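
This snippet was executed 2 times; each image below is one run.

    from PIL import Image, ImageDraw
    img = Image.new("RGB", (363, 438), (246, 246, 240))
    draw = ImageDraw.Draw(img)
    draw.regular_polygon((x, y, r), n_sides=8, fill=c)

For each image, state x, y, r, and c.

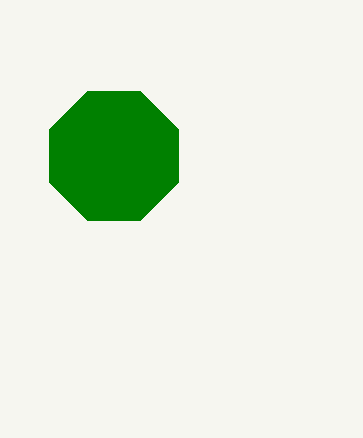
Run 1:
x = 114, y = 156, r = 70, c = 'green'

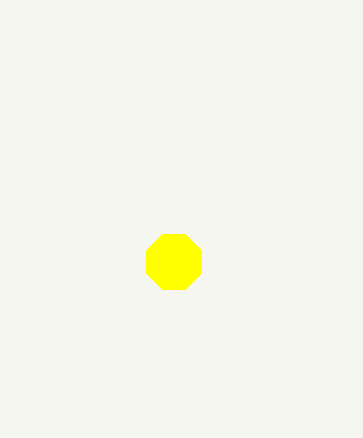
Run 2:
x = 174, y = 262, r = 30, c = 'yellow'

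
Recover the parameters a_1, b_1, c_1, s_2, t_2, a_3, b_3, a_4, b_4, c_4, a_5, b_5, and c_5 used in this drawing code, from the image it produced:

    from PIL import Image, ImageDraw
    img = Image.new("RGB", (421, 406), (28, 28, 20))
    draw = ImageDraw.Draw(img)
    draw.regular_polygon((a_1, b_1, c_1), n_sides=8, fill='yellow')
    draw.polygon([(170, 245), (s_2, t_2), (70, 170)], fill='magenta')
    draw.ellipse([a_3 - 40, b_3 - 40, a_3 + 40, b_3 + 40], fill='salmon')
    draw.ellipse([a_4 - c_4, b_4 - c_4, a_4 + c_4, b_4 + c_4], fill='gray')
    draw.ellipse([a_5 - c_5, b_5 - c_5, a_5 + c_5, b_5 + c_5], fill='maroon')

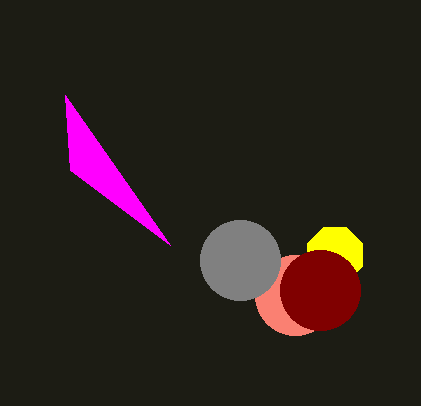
a_1 = 335, b_1 = 255, c_1 = 30, s_2 = 65, t_2 = 95, a_3 = 295, b_3 = 295, a_4 = 240, b_4 = 260, c_4 = 40, a_5 = 320, b_5 = 290, c_5 = 40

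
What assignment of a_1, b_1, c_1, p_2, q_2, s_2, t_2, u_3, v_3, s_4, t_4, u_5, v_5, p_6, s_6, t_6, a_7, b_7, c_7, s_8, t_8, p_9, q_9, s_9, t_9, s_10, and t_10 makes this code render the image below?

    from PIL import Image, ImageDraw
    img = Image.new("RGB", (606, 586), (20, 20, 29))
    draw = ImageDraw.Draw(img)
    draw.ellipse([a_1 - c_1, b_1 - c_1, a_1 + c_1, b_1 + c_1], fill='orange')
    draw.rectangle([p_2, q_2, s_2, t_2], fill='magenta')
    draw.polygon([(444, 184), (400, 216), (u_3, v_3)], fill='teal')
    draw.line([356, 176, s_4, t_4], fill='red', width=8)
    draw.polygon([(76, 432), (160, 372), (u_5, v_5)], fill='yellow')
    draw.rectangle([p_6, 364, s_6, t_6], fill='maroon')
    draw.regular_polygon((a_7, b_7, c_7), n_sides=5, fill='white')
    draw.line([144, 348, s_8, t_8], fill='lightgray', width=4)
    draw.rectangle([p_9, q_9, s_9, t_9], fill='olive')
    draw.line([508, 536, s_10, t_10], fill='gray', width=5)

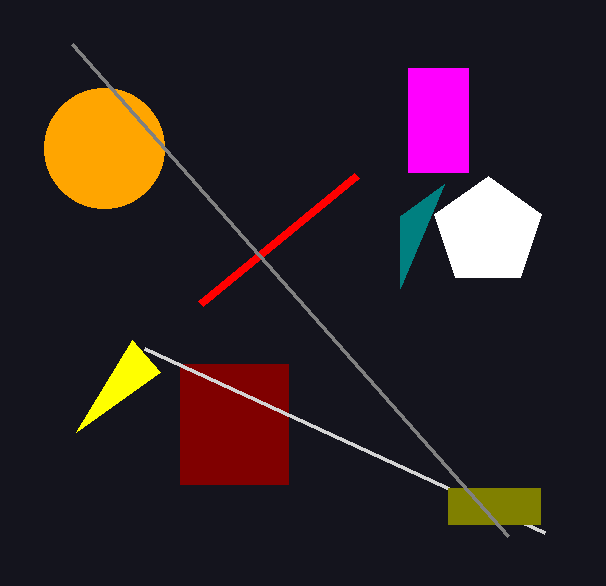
a_1 = 104
b_1 = 148
c_1 = 60
p_2 = 408
q_2 = 68
s_2 = 468
t_2 = 172
u_3 = 400
v_3 = 288
s_4 = 200
t_4 = 304
u_5 = 132
v_5 = 340
p_6 = 180
s_6 = 288
t_6 = 484
a_7 = 488
b_7 = 232
c_7 = 56
s_8 = 544
t_8 = 532
p_9 = 448
q_9 = 488
s_9 = 540
t_9 = 524
s_10 = 72
t_10 = 44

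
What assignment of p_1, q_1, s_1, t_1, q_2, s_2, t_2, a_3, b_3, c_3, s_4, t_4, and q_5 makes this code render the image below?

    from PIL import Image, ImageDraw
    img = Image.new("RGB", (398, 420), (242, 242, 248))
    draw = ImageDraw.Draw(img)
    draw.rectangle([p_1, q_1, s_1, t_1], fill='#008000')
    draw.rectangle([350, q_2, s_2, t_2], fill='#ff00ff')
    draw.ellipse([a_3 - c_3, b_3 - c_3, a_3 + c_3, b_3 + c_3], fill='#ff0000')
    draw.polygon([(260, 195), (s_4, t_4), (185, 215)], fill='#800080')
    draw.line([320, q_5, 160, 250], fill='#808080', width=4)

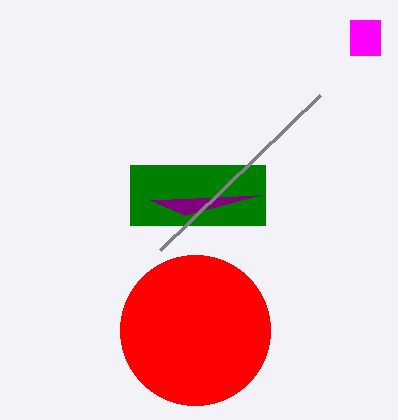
p_1 = 130; q_1 = 165; s_1 = 265; t_1 = 225; q_2 = 20; s_2 = 380; t_2 = 55; a_3 = 195; b_3 = 330; c_3 = 75; s_4 = 150; t_4 = 200; q_5 = 95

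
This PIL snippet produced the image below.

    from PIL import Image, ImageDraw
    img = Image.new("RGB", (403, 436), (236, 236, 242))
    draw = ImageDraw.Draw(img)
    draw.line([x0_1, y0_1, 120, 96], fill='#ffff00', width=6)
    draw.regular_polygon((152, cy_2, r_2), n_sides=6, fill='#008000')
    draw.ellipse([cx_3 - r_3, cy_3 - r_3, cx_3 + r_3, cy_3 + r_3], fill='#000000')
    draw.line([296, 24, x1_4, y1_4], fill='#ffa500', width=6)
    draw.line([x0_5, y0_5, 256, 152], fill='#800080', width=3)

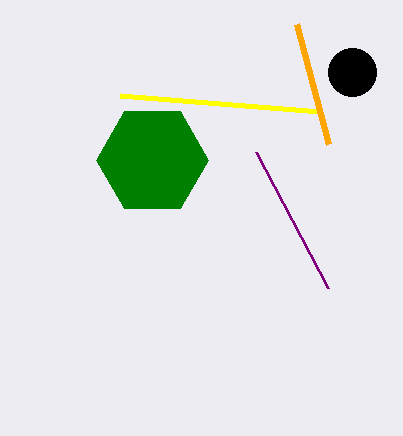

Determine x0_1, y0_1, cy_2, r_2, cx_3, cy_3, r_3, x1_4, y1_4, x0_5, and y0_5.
x0_1 = 320
y0_1 = 112
cy_2 = 160
r_2 = 56
cx_3 = 352
cy_3 = 72
r_3 = 24
x1_4 = 328
y1_4 = 144
x0_5 = 328
y0_5 = 288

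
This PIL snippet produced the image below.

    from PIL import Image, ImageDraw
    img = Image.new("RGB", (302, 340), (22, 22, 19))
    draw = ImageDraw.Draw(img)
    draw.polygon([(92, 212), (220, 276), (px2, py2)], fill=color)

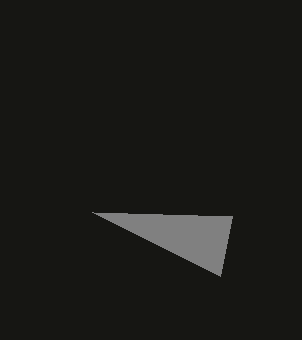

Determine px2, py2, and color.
px2 = 232; py2 = 216; color = 'gray'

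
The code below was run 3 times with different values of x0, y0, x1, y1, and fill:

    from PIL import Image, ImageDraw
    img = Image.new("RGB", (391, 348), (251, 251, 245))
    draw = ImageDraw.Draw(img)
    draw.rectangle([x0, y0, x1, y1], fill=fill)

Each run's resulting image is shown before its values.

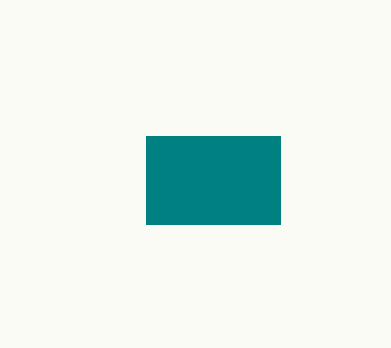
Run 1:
x0 = 146, y0 = 136, x1 = 280, y1 = 224, fill = 'teal'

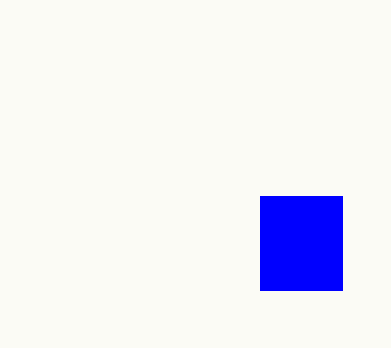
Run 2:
x0 = 260; y0 = 196; x1 = 342; y1 = 290; fill = 'blue'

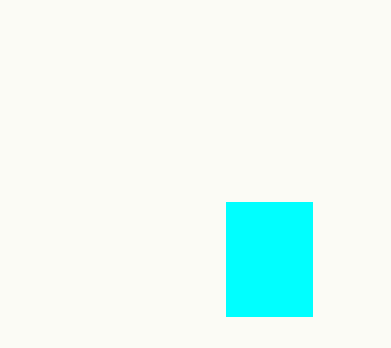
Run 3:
x0 = 226; y0 = 202; x1 = 312; y1 = 316; fill = 'cyan'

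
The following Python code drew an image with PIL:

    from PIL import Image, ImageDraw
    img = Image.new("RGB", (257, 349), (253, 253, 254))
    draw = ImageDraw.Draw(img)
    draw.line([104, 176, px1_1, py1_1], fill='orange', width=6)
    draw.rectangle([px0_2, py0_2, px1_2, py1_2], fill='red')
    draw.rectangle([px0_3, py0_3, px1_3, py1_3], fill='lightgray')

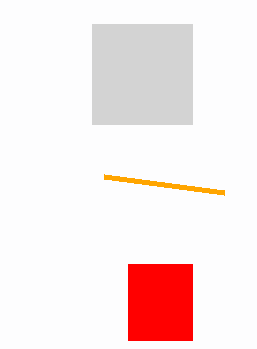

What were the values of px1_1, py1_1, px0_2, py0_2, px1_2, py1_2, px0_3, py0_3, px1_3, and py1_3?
px1_1 = 224, py1_1 = 192, px0_2 = 128, py0_2 = 264, px1_2 = 192, py1_2 = 340, px0_3 = 92, py0_3 = 24, px1_3 = 192, py1_3 = 124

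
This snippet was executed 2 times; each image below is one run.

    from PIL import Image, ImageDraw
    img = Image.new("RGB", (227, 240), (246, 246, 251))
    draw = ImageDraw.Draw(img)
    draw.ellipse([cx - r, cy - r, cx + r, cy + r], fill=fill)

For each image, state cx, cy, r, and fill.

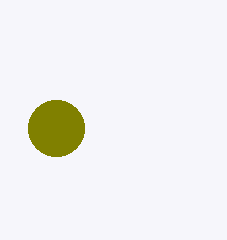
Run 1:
cx = 56; cy = 128; r = 28; fill = 'olive'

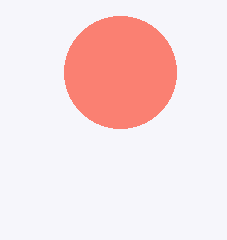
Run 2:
cx = 120
cy = 72
r = 56
fill = 'salmon'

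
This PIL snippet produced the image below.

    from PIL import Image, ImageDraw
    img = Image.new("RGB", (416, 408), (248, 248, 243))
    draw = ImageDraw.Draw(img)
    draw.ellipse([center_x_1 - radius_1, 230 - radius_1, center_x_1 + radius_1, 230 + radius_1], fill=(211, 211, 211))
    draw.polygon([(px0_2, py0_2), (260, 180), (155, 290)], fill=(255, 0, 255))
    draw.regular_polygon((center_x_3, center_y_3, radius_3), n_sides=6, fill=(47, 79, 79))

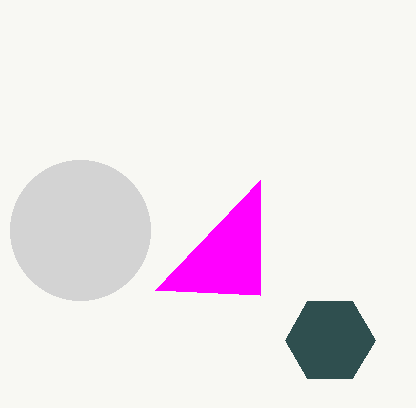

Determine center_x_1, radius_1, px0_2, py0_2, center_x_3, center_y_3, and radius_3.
center_x_1 = 80, radius_1 = 70, px0_2 = 260, py0_2 = 295, center_x_3 = 330, center_y_3 = 340, radius_3 = 45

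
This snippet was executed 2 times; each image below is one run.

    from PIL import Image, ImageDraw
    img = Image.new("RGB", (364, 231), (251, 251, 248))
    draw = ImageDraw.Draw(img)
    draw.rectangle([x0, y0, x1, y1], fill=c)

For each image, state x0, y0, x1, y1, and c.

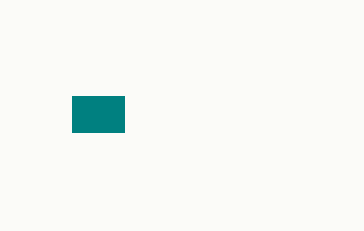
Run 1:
x0 = 72; y0 = 96; x1 = 124; y1 = 132; c = 'teal'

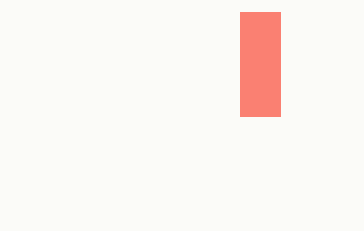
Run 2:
x0 = 240, y0 = 12, x1 = 280, y1 = 116, c = 'salmon'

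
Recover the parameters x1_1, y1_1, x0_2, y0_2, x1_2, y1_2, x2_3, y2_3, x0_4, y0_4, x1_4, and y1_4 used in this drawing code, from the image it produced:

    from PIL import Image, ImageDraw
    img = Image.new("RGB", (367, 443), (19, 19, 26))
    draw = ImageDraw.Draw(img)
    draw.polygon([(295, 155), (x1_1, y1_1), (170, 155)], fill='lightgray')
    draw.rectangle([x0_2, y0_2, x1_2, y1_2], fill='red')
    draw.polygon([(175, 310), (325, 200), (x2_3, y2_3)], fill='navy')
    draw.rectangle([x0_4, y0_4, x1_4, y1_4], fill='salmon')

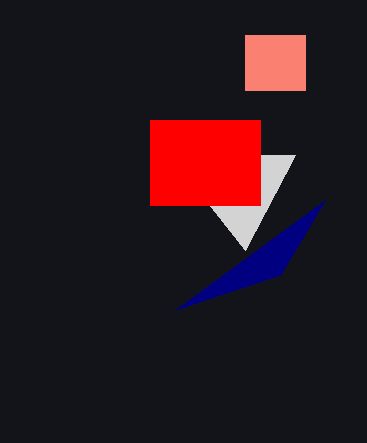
x1_1 = 245; y1_1 = 250; x0_2 = 150; y0_2 = 120; x1_2 = 260; y1_2 = 205; x2_3 = 280; y2_3 = 275; x0_4 = 245; y0_4 = 35; x1_4 = 305; y1_4 = 90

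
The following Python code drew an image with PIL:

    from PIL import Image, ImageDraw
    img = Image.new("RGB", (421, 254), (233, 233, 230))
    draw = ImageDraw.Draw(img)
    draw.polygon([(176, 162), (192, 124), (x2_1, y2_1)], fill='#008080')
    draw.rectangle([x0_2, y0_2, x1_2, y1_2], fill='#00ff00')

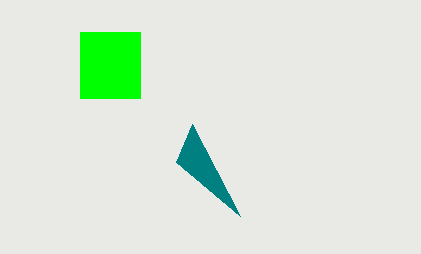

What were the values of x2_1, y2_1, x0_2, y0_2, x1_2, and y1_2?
x2_1 = 240; y2_1 = 216; x0_2 = 80; y0_2 = 32; x1_2 = 140; y1_2 = 98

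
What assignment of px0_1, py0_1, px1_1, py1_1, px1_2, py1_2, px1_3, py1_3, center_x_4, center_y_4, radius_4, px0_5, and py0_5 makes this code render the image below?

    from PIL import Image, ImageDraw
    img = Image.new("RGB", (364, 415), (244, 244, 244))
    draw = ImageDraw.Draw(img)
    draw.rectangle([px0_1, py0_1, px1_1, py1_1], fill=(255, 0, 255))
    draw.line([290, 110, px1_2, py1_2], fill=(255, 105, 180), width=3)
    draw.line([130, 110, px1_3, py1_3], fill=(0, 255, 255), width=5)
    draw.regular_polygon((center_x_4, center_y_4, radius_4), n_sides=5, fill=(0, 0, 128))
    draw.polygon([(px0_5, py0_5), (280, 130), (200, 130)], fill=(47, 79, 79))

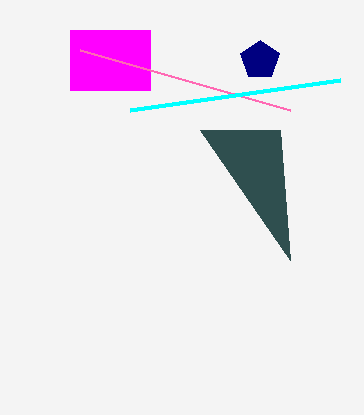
px0_1 = 70, py0_1 = 30, px1_1 = 150, py1_1 = 90, px1_2 = 80, py1_2 = 50, px1_3 = 340, py1_3 = 80, center_x_4 = 260, center_y_4 = 60, radius_4 = 20, px0_5 = 290, py0_5 = 260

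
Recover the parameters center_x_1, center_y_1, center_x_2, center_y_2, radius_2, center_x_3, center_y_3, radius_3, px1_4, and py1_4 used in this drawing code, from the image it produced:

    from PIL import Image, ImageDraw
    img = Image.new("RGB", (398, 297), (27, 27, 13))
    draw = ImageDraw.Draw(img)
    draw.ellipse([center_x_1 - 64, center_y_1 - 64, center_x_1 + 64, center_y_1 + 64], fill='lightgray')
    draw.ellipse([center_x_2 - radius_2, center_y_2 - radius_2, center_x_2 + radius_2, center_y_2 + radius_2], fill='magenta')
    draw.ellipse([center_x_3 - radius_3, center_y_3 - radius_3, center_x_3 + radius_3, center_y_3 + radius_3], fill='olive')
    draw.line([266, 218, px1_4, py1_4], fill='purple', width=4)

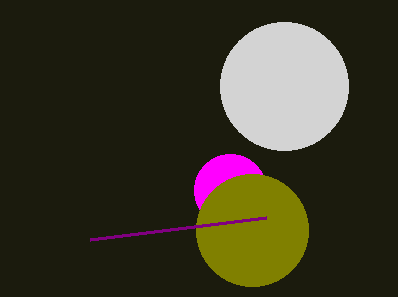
center_x_1 = 284; center_y_1 = 86; center_x_2 = 230; center_y_2 = 190; radius_2 = 36; center_x_3 = 252; center_y_3 = 230; radius_3 = 56; px1_4 = 90; py1_4 = 240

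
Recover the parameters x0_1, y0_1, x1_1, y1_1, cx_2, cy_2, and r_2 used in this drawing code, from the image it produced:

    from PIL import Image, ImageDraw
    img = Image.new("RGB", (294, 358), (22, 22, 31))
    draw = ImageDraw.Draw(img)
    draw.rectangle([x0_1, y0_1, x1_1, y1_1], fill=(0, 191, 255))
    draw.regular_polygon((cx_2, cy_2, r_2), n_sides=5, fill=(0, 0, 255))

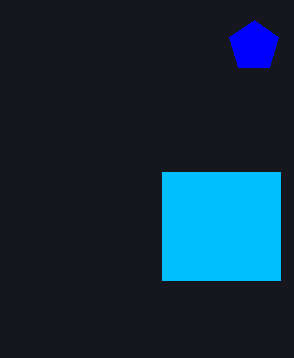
x0_1 = 162, y0_1 = 172, x1_1 = 280, y1_1 = 280, cx_2 = 254, cy_2 = 46, r_2 = 26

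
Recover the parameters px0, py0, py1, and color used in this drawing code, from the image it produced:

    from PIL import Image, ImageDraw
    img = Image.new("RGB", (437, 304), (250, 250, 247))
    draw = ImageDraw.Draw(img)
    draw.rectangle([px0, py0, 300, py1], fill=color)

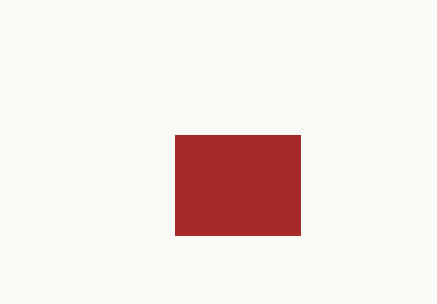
px0 = 175
py0 = 135
py1 = 235
color = 'brown'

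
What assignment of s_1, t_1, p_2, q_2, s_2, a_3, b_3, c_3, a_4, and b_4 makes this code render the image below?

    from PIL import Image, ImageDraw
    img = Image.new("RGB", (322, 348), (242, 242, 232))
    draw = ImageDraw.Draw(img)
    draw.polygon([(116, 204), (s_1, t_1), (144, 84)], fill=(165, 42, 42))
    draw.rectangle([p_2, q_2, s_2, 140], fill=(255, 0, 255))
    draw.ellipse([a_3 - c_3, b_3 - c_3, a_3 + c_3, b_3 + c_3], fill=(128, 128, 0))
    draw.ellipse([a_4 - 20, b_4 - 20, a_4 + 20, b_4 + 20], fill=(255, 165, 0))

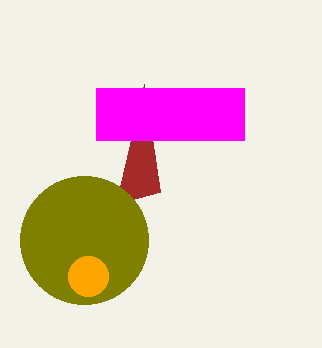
s_1 = 160; t_1 = 192; p_2 = 96; q_2 = 88; s_2 = 244; a_3 = 84; b_3 = 240; c_3 = 64; a_4 = 88; b_4 = 276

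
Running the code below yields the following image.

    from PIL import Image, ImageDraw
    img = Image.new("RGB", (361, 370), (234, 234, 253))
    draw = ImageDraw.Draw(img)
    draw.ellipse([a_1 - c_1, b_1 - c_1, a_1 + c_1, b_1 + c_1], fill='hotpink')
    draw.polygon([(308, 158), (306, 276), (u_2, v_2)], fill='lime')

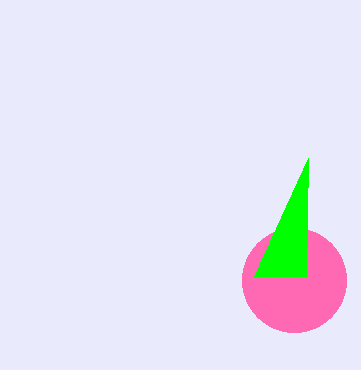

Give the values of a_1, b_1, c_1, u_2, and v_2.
a_1 = 294
b_1 = 280
c_1 = 52
u_2 = 254
v_2 = 276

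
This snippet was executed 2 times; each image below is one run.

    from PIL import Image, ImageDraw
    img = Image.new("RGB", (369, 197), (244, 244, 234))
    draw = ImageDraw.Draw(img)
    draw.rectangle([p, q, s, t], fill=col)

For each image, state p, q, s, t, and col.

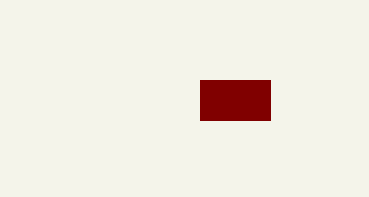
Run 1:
p = 200
q = 80
s = 270
t = 120
col = 'maroon'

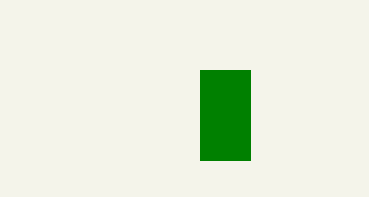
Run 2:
p = 200; q = 70; s = 250; t = 160; col = 'green'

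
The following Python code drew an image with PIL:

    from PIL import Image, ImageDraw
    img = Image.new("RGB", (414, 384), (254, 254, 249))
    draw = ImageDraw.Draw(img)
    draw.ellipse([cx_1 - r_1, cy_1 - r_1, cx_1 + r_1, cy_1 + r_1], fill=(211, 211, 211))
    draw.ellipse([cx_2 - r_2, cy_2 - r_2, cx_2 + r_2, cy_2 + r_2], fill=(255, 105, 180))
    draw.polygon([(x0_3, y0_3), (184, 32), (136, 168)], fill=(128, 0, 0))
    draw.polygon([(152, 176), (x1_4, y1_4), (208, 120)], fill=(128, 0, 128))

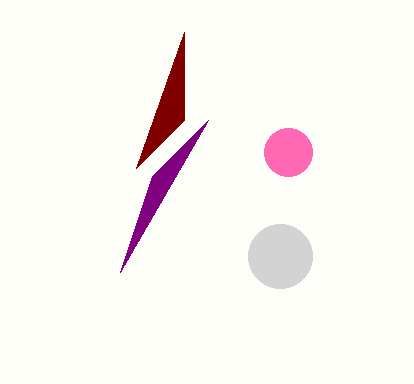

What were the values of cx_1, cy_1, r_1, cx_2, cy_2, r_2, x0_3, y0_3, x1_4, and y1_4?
cx_1 = 280
cy_1 = 256
r_1 = 32
cx_2 = 288
cy_2 = 152
r_2 = 24
x0_3 = 184
y0_3 = 120
x1_4 = 120
y1_4 = 272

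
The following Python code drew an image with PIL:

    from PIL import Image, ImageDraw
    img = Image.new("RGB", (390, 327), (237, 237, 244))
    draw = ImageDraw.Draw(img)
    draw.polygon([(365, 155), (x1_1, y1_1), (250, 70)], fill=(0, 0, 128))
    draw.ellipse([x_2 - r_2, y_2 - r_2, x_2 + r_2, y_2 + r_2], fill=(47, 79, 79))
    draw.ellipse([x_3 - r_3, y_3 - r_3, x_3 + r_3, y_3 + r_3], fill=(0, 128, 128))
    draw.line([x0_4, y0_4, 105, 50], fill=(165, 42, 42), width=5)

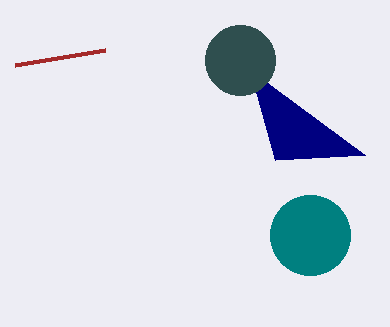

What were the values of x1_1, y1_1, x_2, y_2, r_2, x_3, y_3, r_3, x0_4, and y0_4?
x1_1 = 275
y1_1 = 160
x_2 = 240
y_2 = 60
r_2 = 35
x_3 = 310
y_3 = 235
r_3 = 40
x0_4 = 15
y0_4 = 65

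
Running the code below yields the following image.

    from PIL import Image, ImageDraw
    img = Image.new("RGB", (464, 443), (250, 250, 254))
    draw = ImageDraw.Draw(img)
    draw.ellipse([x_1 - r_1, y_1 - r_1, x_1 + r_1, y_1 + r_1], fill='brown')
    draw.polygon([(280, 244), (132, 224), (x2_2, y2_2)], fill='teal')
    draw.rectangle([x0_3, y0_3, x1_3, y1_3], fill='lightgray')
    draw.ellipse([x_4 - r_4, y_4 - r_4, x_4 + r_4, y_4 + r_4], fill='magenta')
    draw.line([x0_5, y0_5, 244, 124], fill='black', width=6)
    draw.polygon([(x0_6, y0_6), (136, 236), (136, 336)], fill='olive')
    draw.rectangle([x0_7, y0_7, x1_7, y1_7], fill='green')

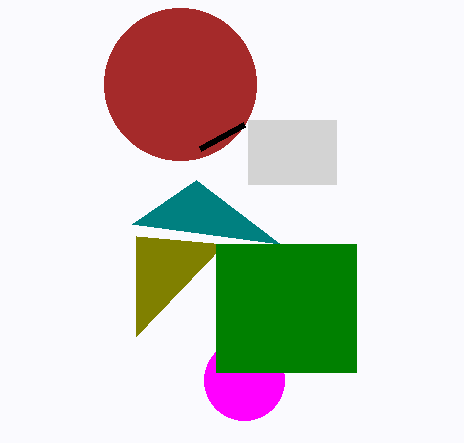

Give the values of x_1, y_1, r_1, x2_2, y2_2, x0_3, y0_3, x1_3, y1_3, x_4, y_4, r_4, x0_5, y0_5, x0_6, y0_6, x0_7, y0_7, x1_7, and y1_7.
x_1 = 180
y_1 = 84
r_1 = 76
x2_2 = 196
y2_2 = 180
x0_3 = 248
y0_3 = 120
x1_3 = 336
y1_3 = 184
x_4 = 244
y_4 = 380
r_4 = 40
x0_5 = 200
y0_5 = 148
x0_6 = 224
y0_6 = 244
x0_7 = 216
y0_7 = 244
x1_7 = 356
y1_7 = 372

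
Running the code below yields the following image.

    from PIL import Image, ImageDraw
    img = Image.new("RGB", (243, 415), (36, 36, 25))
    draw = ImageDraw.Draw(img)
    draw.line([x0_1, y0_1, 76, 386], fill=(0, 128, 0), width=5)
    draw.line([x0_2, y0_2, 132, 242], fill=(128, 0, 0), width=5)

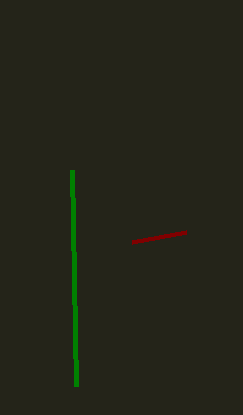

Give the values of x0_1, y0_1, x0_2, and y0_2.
x0_1 = 72, y0_1 = 170, x0_2 = 186, y0_2 = 232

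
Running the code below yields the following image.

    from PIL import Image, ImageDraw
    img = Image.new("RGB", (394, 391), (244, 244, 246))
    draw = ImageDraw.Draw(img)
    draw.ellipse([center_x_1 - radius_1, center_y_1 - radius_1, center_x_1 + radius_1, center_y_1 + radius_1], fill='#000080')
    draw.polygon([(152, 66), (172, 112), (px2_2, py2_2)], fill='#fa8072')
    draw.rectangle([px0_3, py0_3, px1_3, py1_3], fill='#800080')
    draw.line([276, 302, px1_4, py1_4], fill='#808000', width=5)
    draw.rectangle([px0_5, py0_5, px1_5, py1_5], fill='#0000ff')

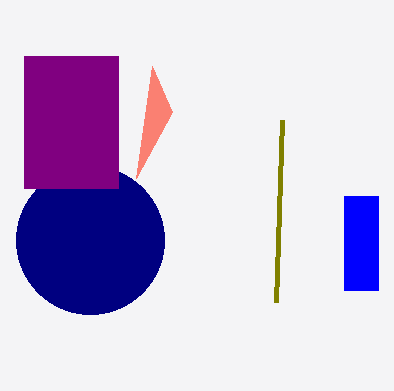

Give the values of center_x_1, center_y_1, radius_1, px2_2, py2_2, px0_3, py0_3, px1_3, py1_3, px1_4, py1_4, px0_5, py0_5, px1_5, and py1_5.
center_x_1 = 90
center_y_1 = 240
radius_1 = 74
px2_2 = 136
py2_2 = 178
px0_3 = 24
py0_3 = 56
px1_3 = 118
py1_3 = 188
px1_4 = 282
py1_4 = 120
px0_5 = 344
py0_5 = 196
px1_5 = 378
py1_5 = 290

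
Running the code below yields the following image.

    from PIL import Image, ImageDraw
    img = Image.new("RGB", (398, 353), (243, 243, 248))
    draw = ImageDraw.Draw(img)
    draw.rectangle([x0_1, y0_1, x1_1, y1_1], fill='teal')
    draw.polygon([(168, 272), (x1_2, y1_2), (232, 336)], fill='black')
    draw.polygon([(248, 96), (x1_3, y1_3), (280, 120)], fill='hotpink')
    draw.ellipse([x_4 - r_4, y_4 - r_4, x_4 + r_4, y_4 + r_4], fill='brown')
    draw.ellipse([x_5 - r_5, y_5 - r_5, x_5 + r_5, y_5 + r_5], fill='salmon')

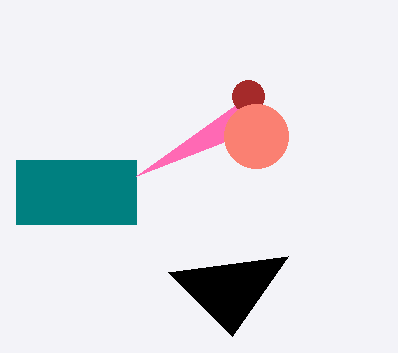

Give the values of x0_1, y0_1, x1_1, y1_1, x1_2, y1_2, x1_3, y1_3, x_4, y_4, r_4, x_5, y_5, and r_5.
x0_1 = 16, y0_1 = 160, x1_1 = 136, y1_1 = 224, x1_2 = 288, y1_2 = 256, x1_3 = 136, y1_3 = 176, x_4 = 248, y_4 = 96, r_4 = 16, x_5 = 256, y_5 = 136, r_5 = 32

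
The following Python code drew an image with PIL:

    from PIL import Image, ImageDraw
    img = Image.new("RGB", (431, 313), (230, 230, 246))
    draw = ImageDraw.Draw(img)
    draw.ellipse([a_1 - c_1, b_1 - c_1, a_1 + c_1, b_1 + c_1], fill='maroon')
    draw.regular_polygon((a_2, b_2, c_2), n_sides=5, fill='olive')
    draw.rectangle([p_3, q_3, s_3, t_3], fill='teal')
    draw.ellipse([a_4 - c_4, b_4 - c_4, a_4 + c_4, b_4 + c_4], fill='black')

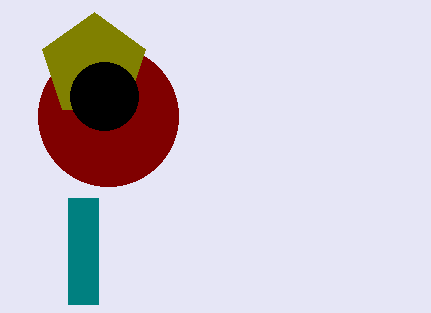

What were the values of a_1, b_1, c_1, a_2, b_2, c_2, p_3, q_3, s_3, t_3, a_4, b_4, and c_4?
a_1 = 108, b_1 = 116, c_1 = 70, a_2 = 94, b_2 = 66, c_2 = 54, p_3 = 68, q_3 = 198, s_3 = 98, t_3 = 304, a_4 = 104, b_4 = 96, c_4 = 34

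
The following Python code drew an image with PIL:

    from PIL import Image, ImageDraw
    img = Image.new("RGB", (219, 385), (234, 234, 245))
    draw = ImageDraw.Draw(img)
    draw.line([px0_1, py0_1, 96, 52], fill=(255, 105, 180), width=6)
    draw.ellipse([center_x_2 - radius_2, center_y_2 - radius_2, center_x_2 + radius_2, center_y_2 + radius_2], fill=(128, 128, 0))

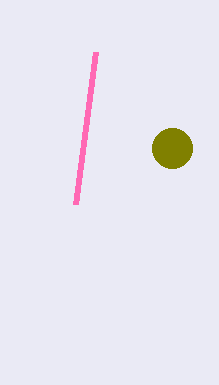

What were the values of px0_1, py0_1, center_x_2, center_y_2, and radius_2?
px0_1 = 76
py0_1 = 204
center_x_2 = 172
center_y_2 = 148
radius_2 = 20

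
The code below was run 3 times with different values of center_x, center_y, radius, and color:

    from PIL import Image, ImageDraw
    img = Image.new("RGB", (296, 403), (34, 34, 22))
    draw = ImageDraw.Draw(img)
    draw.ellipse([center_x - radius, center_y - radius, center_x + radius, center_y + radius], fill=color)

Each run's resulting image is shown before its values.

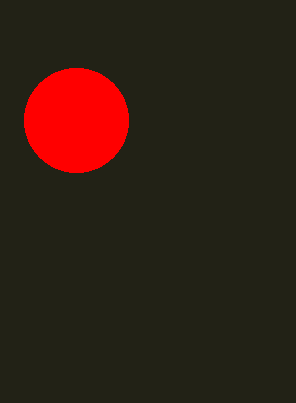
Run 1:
center_x = 76, center_y = 120, radius = 52, color = 'red'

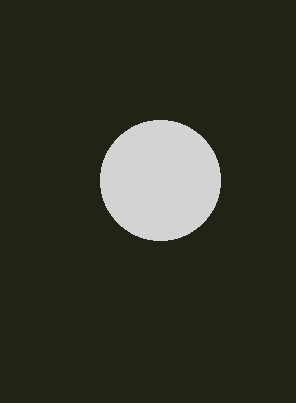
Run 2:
center_x = 160; center_y = 180; radius = 60; color = 'lightgray'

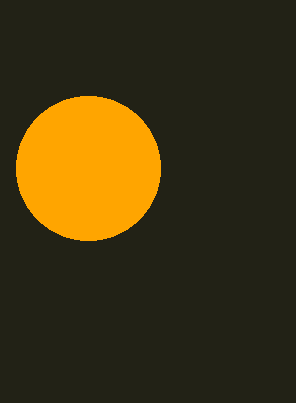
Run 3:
center_x = 88; center_y = 168; radius = 72; color = 'orange'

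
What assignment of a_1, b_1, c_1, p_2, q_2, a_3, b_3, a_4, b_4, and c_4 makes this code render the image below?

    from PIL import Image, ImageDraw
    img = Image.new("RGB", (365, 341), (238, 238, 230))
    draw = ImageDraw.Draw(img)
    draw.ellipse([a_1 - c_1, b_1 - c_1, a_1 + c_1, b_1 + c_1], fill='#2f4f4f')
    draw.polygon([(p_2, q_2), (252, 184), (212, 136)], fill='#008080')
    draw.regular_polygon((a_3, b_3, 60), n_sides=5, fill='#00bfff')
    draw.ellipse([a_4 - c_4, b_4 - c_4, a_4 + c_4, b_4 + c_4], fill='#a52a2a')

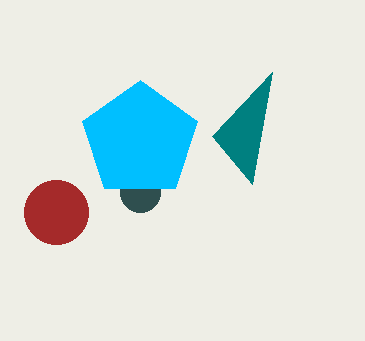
a_1 = 140
b_1 = 192
c_1 = 20
p_2 = 272
q_2 = 72
a_3 = 140
b_3 = 140
a_4 = 56
b_4 = 212
c_4 = 32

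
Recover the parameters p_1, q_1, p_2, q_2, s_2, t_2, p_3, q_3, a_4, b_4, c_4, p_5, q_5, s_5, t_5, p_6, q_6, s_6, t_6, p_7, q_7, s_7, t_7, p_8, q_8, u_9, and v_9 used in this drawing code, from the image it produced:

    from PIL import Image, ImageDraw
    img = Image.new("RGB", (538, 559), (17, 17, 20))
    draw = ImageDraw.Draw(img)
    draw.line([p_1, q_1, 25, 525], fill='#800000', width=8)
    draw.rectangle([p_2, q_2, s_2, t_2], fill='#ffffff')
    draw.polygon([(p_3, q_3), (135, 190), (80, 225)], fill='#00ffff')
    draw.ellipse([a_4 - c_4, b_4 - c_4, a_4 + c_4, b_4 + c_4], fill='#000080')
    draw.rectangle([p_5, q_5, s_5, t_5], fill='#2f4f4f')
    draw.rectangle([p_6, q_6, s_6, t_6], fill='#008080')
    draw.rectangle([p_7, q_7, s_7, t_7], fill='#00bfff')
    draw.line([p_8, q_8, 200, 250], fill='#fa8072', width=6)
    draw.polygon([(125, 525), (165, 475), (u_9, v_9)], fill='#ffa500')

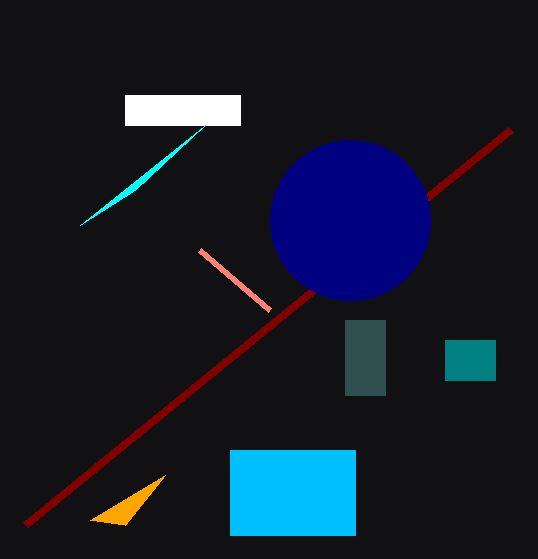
p_1 = 510, q_1 = 130, p_2 = 125, q_2 = 95, s_2 = 240, t_2 = 125, p_3 = 205, q_3 = 125, a_4 = 350, b_4 = 220, c_4 = 80, p_5 = 345, q_5 = 320, s_5 = 385, t_5 = 395, p_6 = 445, q_6 = 340, s_6 = 495, t_6 = 380, p_7 = 230, q_7 = 450, s_7 = 355, t_7 = 535, p_8 = 270, q_8 = 310, u_9 = 90, v_9 = 520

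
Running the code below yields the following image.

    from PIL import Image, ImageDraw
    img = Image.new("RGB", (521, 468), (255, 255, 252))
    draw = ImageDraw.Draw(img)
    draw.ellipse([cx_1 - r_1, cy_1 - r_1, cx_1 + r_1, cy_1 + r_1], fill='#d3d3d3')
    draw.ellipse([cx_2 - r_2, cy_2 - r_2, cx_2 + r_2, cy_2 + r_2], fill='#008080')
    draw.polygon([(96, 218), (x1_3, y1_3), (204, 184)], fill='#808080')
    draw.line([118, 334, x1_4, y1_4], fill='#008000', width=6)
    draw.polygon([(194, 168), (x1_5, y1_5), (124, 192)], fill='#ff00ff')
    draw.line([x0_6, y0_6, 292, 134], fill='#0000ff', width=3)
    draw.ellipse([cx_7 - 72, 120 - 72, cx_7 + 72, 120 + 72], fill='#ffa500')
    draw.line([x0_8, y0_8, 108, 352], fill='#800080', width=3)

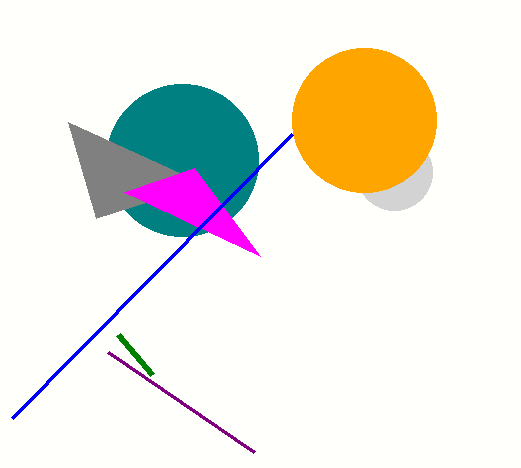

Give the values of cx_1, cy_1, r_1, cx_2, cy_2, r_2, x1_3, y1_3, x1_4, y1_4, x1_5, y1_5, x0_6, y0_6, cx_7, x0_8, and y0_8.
cx_1 = 394; cy_1 = 172; r_1 = 38; cx_2 = 182; cy_2 = 160; r_2 = 76; x1_3 = 68; y1_3 = 122; x1_4 = 152; y1_4 = 374; x1_5 = 260; y1_5 = 256; x0_6 = 12; y0_6 = 418; cx_7 = 364; x0_8 = 254; y0_8 = 452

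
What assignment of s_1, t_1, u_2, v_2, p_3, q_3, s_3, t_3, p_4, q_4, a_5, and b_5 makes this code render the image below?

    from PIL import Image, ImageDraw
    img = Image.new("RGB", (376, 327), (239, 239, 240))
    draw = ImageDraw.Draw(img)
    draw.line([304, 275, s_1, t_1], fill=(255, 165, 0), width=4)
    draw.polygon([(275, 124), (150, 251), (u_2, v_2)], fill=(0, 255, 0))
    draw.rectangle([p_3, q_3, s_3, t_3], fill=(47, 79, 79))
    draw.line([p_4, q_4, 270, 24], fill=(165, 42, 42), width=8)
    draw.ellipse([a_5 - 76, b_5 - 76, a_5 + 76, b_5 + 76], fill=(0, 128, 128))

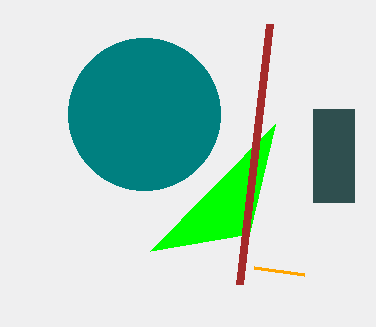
s_1 = 254
t_1 = 268
u_2 = 249
v_2 = 234
p_3 = 313
q_3 = 109
s_3 = 354
t_3 = 202
p_4 = 240
q_4 = 284
a_5 = 144
b_5 = 114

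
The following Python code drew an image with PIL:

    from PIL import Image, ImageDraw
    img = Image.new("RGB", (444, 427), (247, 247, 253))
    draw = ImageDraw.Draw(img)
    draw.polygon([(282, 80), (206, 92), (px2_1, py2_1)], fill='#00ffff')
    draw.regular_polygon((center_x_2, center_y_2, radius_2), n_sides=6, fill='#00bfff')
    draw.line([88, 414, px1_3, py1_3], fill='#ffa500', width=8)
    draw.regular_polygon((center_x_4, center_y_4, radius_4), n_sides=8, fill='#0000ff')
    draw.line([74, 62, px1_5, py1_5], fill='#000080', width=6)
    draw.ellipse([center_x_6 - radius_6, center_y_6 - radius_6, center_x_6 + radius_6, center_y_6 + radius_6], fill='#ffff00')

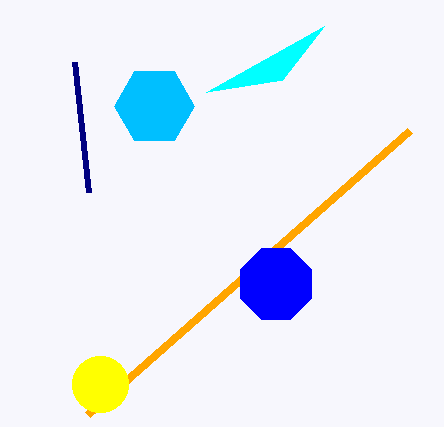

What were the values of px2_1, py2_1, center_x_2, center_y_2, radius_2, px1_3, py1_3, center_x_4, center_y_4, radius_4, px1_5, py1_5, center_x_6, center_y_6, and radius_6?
px2_1 = 324; py2_1 = 26; center_x_2 = 154; center_y_2 = 106; radius_2 = 40; px1_3 = 410; py1_3 = 130; center_x_4 = 276; center_y_4 = 284; radius_4 = 38; px1_5 = 88; py1_5 = 192; center_x_6 = 100; center_y_6 = 384; radius_6 = 28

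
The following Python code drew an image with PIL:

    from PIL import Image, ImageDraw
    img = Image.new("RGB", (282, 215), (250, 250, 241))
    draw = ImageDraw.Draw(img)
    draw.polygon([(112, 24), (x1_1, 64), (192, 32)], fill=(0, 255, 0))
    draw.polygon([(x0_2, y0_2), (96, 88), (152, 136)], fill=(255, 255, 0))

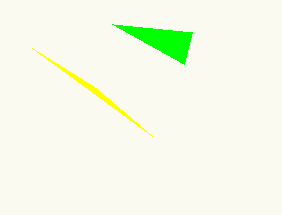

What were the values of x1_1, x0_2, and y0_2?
x1_1 = 184; x0_2 = 32; y0_2 = 48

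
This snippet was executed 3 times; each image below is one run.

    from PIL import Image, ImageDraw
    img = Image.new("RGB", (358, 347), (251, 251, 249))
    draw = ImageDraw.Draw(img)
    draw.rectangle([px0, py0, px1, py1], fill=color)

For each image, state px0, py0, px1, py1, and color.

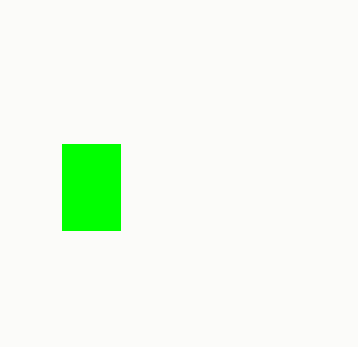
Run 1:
px0 = 62
py0 = 144
px1 = 120
py1 = 230
color = 'lime'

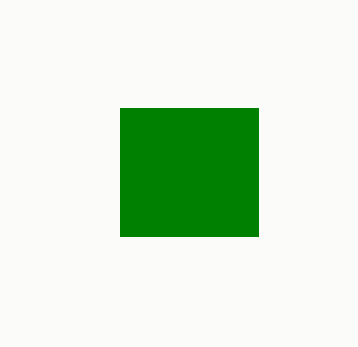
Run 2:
px0 = 120
py0 = 108
px1 = 258
py1 = 236
color = 'green'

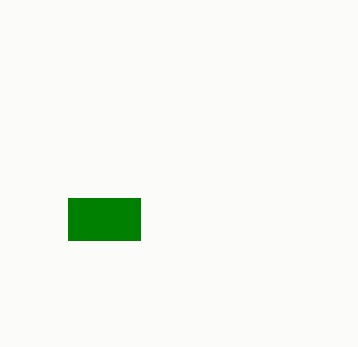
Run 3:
px0 = 68; py0 = 198; px1 = 140; py1 = 240; color = 'green'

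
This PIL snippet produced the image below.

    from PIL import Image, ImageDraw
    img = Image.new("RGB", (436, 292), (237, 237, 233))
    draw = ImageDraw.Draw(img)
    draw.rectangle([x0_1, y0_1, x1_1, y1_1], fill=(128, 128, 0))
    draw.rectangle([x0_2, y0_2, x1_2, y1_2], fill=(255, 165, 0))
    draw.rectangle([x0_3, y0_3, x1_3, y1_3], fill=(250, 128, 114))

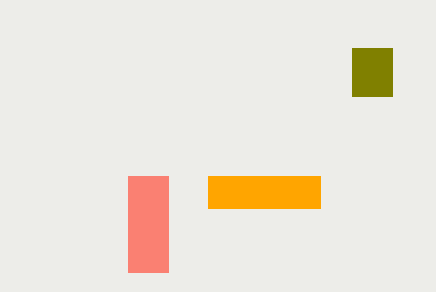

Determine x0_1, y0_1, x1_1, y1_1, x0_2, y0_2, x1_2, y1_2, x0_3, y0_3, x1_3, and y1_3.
x0_1 = 352, y0_1 = 48, x1_1 = 392, y1_1 = 96, x0_2 = 208, y0_2 = 176, x1_2 = 320, y1_2 = 208, x0_3 = 128, y0_3 = 176, x1_3 = 168, y1_3 = 272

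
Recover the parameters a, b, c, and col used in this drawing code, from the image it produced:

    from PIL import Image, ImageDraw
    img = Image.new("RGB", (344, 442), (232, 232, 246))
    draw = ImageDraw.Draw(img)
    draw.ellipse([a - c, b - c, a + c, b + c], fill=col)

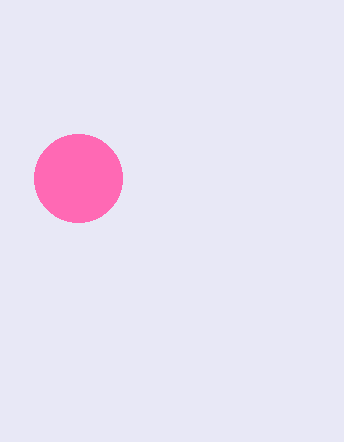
a = 78; b = 178; c = 44; col = 'hotpink'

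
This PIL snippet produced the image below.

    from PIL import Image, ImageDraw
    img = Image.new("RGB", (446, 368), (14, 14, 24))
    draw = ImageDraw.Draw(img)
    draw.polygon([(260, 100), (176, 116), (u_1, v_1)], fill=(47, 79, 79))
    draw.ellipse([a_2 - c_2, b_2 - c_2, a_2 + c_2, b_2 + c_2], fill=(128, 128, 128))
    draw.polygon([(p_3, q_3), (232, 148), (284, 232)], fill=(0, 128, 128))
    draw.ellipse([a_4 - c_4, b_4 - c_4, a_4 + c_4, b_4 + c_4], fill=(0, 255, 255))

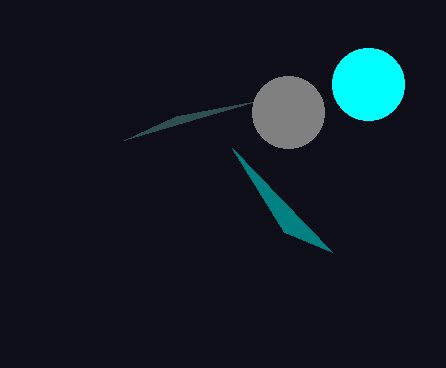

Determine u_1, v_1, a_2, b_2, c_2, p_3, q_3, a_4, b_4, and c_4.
u_1 = 124
v_1 = 140
a_2 = 288
b_2 = 112
c_2 = 36
p_3 = 332
q_3 = 252
a_4 = 368
b_4 = 84
c_4 = 36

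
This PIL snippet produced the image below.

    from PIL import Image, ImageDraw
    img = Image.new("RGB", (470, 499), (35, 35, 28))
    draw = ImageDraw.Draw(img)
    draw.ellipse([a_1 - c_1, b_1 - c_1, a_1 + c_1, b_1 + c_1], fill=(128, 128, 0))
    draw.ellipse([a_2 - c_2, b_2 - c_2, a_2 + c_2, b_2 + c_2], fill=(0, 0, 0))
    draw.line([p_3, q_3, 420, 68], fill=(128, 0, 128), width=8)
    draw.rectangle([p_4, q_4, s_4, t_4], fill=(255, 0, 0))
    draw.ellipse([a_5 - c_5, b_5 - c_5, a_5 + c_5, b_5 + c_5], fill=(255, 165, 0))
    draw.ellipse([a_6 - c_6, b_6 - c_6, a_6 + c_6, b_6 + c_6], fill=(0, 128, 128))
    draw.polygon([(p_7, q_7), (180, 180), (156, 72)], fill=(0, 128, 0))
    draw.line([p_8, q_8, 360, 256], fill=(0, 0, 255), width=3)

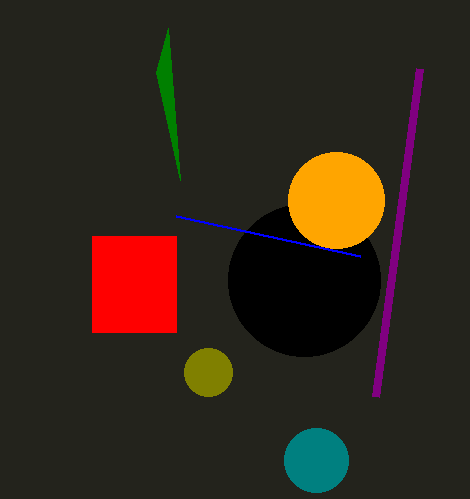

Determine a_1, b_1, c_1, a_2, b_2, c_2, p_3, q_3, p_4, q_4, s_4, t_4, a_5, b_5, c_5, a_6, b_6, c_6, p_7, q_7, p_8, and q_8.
a_1 = 208, b_1 = 372, c_1 = 24, a_2 = 304, b_2 = 280, c_2 = 76, p_3 = 376, q_3 = 396, p_4 = 92, q_4 = 236, s_4 = 176, t_4 = 332, a_5 = 336, b_5 = 200, c_5 = 48, a_6 = 316, b_6 = 460, c_6 = 32, p_7 = 168, q_7 = 28, p_8 = 176, q_8 = 216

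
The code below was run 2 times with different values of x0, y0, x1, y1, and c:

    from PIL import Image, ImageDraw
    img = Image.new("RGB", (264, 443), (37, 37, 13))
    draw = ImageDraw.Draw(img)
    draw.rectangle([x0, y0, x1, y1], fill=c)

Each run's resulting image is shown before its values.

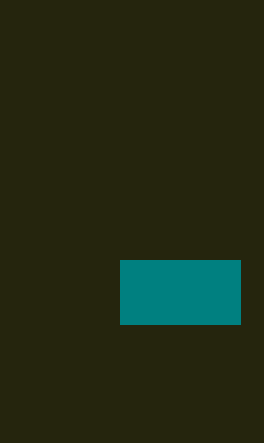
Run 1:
x0 = 120, y0 = 260, x1 = 240, y1 = 324, c = 'teal'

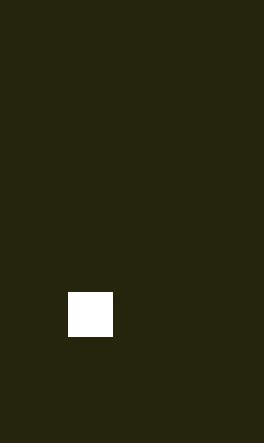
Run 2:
x0 = 68
y0 = 292
x1 = 112
y1 = 336
c = 'white'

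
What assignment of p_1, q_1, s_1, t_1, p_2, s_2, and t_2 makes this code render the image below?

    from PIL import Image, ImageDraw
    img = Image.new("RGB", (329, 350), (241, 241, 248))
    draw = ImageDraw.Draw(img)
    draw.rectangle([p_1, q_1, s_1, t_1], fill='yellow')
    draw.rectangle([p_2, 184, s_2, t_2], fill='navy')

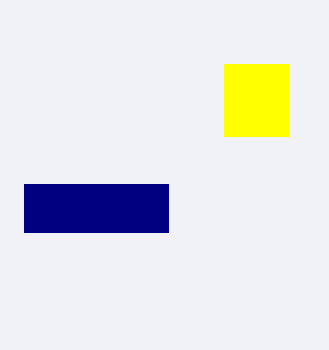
p_1 = 224, q_1 = 64, s_1 = 288, t_1 = 136, p_2 = 24, s_2 = 168, t_2 = 232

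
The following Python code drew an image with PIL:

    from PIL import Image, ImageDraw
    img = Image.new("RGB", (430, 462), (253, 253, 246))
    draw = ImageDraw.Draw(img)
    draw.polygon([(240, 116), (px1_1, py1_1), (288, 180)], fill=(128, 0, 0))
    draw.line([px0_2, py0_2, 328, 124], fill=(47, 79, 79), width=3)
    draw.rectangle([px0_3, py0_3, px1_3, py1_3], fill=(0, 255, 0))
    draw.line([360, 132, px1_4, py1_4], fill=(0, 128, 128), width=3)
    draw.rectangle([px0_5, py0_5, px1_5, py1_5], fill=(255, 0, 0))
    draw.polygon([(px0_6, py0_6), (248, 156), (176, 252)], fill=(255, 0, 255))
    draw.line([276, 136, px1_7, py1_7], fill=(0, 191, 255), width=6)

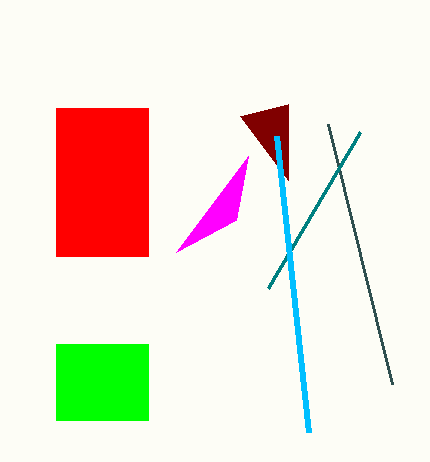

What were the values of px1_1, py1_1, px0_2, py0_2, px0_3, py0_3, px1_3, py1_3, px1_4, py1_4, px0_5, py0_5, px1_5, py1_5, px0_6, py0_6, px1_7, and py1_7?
px1_1 = 288, py1_1 = 104, px0_2 = 392, py0_2 = 384, px0_3 = 56, py0_3 = 344, px1_3 = 148, py1_3 = 420, px1_4 = 268, py1_4 = 288, px0_5 = 56, py0_5 = 108, px1_5 = 148, py1_5 = 256, px0_6 = 236, py0_6 = 220, px1_7 = 308, py1_7 = 432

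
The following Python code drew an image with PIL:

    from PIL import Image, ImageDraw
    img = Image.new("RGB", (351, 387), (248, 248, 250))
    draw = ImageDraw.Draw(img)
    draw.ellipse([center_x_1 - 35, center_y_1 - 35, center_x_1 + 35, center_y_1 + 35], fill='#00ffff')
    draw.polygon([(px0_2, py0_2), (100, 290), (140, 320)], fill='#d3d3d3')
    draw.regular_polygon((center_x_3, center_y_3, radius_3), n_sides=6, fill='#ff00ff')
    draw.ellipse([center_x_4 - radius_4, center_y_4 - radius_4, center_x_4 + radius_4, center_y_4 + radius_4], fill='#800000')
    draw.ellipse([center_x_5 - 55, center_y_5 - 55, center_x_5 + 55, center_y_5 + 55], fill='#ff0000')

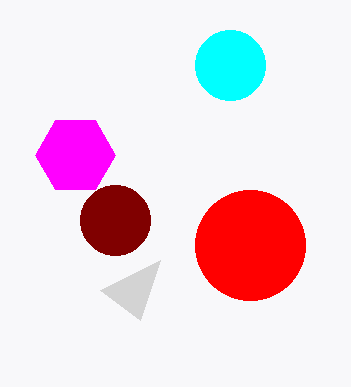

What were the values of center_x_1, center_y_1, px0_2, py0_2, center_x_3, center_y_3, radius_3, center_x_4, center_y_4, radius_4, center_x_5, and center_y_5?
center_x_1 = 230
center_y_1 = 65
px0_2 = 160
py0_2 = 260
center_x_3 = 75
center_y_3 = 155
radius_3 = 40
center_x_4 = 115
center_y_4 = 220
radius_4 = 35
center_x_5 = 250
center_y_5 = 245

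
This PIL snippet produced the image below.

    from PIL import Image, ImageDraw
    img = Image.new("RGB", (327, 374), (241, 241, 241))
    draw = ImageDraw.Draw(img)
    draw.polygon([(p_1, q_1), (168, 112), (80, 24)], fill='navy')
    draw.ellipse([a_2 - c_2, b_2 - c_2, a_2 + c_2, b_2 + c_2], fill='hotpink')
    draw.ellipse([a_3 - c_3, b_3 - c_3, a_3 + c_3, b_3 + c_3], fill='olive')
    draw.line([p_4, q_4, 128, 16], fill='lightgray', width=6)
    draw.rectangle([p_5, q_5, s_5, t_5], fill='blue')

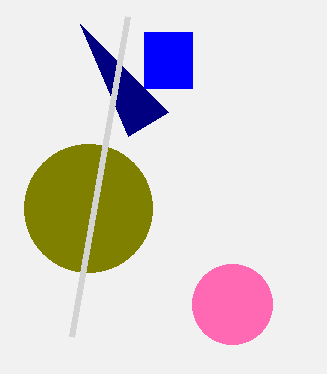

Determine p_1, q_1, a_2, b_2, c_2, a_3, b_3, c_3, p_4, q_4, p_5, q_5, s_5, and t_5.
p_1 = 128, q_1 = 136, a_2 = 232, b_2 = 304, c_2 = 40, a_3 = 88, b_3 = 208, c_3 = 64, p_4 = 72, q_4 = 336, p_5 = 144, q_5 = 32, s_5 = 192, t_5 = 88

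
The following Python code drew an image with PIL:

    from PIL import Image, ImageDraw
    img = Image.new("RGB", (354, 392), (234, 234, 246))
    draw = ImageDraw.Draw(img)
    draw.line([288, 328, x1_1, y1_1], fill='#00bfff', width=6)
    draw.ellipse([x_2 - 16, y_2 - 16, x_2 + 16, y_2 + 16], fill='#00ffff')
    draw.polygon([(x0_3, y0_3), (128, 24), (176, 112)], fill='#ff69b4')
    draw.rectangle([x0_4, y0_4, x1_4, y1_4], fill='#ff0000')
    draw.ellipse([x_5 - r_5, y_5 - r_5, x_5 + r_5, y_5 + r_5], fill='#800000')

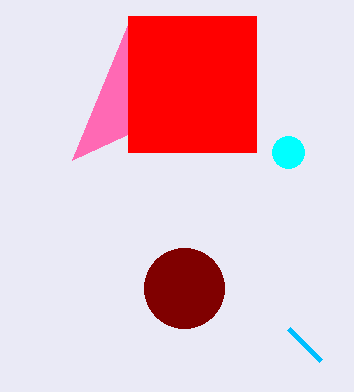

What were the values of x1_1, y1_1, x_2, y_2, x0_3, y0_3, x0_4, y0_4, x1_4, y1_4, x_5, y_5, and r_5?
x1_1 = 320, y1_1 = 360, x_2 = 288, y_2 = 152, x0_3 = 72, y0_3 = 160, x0_4 = 128, y0_4 = 16, x1_4 = 256, y1_4 = 152, x_5 = 184, y_5 = 288, r_5 = 40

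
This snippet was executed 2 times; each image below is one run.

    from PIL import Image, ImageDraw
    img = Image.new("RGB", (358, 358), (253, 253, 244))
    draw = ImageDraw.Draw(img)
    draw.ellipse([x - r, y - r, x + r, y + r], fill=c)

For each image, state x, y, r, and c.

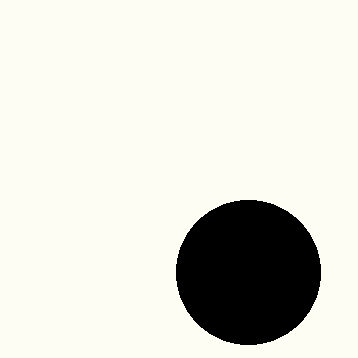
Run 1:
x = 248
y = 272
r = 72
c = 'black'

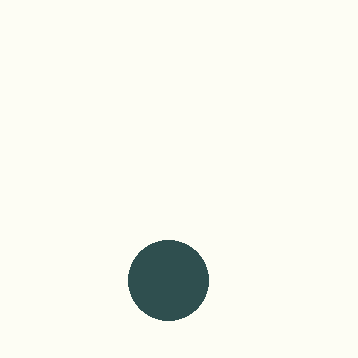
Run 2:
x = 168; y = 280; r = 40; c = 'darkslategray'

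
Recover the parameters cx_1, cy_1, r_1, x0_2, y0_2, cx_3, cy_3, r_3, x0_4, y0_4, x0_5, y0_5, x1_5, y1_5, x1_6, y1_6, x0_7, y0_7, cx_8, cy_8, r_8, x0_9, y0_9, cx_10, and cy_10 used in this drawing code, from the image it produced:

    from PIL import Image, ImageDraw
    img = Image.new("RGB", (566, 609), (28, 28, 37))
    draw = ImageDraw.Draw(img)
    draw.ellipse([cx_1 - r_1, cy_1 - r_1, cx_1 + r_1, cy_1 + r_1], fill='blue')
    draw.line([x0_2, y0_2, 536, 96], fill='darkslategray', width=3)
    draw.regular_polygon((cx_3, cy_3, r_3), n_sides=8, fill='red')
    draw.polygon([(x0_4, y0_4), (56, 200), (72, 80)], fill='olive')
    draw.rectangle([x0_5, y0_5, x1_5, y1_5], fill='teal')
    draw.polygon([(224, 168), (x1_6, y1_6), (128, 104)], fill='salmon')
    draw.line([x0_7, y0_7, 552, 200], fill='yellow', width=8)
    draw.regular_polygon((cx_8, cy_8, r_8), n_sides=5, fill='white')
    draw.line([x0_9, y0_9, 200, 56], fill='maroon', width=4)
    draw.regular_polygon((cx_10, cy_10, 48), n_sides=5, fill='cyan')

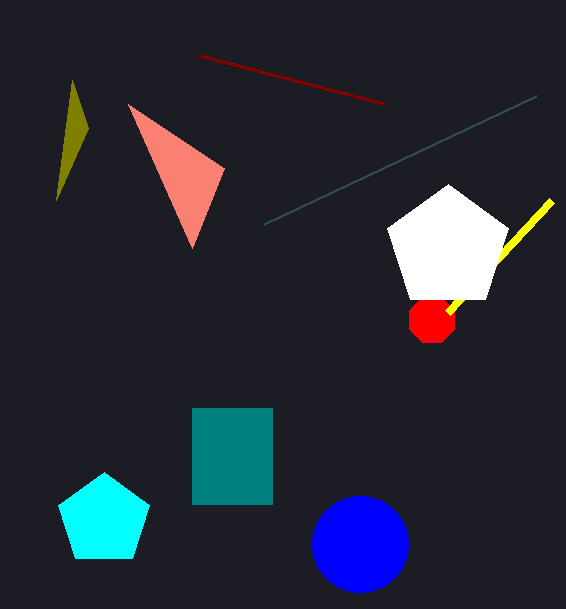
cx_1 = 360; cy_1 = 544; r_1 = 48; x0_2 = 264; y0_2 = 224; cx_3 = 432; cy_3 = 320; r_3 = 24; x0_4 = 88; y0_4 = 128; x0_5 = 192; y0_5 = 408; x1_5 = 272; y1_5 = 504; x1_6 = 192; y1_6 = 248; x0_7 = 448; y0_7 = 312; cx_8 = 448; cy_8 = 248; r_8 = 64; x0_9 = 384; y0_9 = 104; cx_10 = 104; cy_10 = 520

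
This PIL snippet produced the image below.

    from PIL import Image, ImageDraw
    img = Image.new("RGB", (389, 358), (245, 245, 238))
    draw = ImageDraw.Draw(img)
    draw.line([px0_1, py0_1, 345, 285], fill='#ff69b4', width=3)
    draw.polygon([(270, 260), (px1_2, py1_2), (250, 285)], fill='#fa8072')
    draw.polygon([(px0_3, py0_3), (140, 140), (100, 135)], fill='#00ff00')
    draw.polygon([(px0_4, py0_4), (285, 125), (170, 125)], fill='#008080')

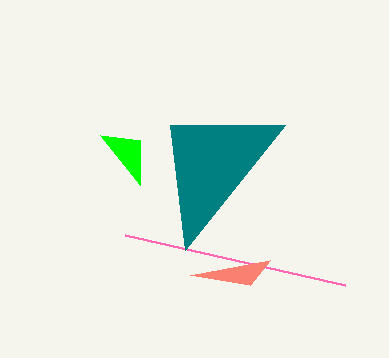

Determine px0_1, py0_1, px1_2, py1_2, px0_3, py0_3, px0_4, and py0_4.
px0_1 = 125; py0_1 = 235; px1_2 = 190; py1_2 = 275; px0_3 = 140; py0_3 = 185; px0_4 = 185; py0_4 = 250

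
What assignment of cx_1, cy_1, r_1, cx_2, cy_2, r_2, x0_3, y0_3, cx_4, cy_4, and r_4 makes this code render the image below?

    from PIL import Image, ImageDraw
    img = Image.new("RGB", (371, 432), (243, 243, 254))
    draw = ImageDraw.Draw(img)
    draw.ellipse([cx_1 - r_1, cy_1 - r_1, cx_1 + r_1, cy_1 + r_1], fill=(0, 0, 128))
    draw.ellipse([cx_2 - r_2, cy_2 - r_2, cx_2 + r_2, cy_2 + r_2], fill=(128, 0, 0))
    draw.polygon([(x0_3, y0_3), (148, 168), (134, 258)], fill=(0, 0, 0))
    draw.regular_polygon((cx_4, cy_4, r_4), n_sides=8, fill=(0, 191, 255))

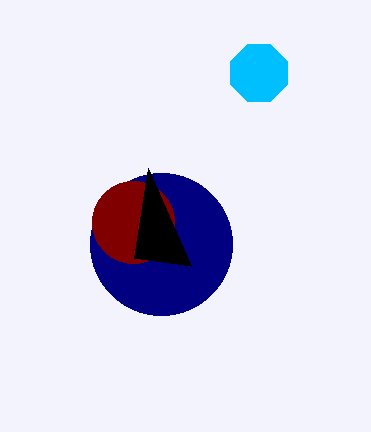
cx_1 = 161; cy_1 = 244; r_1 = 71; cx_2 = 133; cy_2 = 222; r_2 = 41; x0_3 = 191; y0_3 = 266; cx_4 = 259; cy_4 = 73; r_4 = 31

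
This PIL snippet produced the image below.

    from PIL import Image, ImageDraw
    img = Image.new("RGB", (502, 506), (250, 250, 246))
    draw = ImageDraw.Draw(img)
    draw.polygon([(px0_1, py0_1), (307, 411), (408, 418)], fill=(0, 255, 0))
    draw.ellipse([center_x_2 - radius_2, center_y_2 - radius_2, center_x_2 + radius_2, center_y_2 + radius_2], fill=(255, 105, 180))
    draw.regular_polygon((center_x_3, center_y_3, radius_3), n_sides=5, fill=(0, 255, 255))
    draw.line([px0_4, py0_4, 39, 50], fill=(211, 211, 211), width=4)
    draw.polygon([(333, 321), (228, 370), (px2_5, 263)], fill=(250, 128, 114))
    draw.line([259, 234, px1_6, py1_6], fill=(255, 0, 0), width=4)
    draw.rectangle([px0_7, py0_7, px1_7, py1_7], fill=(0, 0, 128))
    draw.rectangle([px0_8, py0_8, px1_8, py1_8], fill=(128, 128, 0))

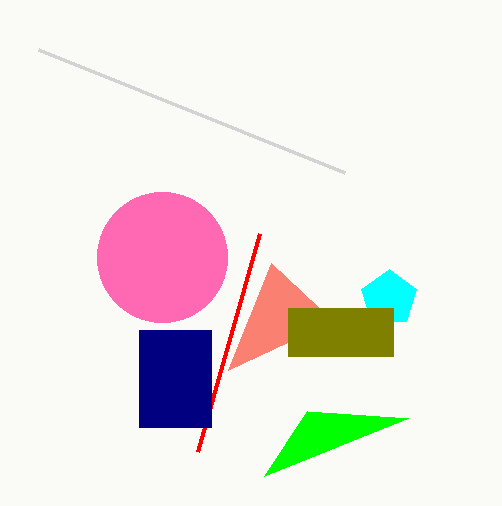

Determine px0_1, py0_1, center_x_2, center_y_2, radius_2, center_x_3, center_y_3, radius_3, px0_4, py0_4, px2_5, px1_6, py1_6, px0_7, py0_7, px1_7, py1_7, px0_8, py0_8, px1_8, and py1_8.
px0_1 = 264, py0_1 = 476, center_x_2 = 162, center_y_2 = 257, radius_2 = 65, center_x_3 = 389, center_y_3 = 298, radius_3 = 29, px0_4 = 345, py0_4 = 173, px2_5 = 271, px1_6 = 197, py1_6 = 452, px0_7 = 139, py0_7 = 330, px1_7 = 211, py1_7 = 427, px0_8 = 288, py0_8 = 308, px1_8 = 393, py1_8 = 356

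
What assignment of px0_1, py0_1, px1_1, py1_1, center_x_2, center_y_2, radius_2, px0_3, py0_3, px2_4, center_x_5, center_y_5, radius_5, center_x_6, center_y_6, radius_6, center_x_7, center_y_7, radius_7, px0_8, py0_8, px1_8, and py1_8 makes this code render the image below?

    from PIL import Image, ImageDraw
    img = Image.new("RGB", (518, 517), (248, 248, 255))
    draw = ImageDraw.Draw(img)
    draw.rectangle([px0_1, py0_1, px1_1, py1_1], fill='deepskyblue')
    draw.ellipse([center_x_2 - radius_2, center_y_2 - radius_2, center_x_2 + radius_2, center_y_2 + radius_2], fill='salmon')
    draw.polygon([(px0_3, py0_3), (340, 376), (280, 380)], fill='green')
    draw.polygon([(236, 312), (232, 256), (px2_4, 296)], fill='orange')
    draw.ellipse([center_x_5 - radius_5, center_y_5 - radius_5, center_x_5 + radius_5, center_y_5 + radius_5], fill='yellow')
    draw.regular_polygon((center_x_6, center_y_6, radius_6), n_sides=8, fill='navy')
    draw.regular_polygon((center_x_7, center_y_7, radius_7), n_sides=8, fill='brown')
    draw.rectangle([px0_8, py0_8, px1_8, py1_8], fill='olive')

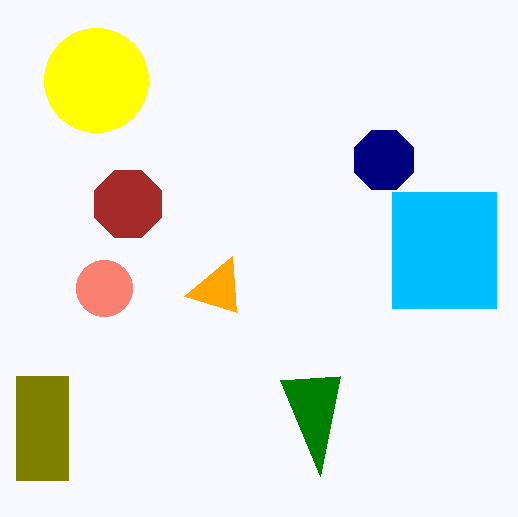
px0_1 = 392, py0_1 = 192, px1_1 = 496, py1_1 = 308, center_x_2 = 104, center_y_2 = 288, radius_2 = 28, px0_3 = 320, py0_3 = 476, px2_4 = 184, center_x_5 = 96, center_y_5 = 80, radius_5 = 52, center_x_6 = 384, center_y_6 = 160, radius_6 = 32, center_x_7 = 128, center_y_7 = 204, radius_7 = 36, px0_8 = 16, py0_8 = 376, px1_8 = 68, py1_8 = 480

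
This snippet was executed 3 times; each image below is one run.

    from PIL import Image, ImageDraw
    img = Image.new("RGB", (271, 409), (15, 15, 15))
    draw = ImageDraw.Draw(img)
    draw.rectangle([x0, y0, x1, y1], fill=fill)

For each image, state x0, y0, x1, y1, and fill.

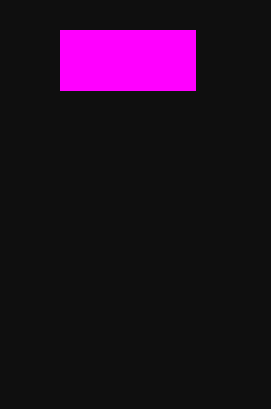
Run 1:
x0 = 60
y0 = 30
x1 = 195
y1 = 90
fill = 'magenta'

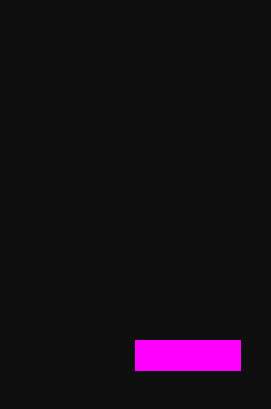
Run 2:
x0 = 135; y0 = 340; x1 = 240; y1 = 370; fill = 'magenta'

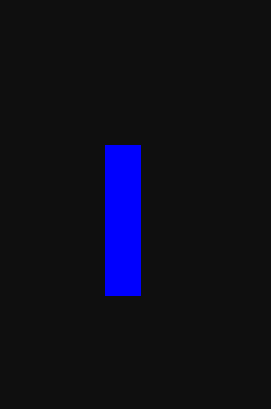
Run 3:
x0 = 105
y0 = 145
x1 = 140
y1 = 295
fill = 'blue'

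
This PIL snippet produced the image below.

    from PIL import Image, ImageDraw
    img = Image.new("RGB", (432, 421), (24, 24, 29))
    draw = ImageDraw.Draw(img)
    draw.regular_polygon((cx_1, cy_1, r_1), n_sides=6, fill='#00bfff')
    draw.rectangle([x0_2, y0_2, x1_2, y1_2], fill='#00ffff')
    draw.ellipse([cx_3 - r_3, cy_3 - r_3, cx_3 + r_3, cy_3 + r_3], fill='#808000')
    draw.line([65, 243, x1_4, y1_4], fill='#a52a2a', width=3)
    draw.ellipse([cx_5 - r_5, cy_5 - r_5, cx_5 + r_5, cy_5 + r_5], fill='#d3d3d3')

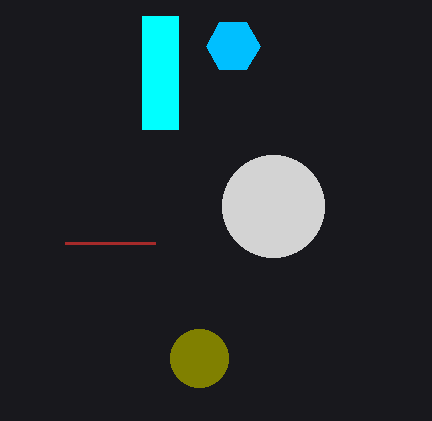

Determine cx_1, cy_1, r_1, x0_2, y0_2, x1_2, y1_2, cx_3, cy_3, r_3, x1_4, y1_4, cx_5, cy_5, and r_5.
cx_1 = 233
cy_1 = 46
r_1 = 27
x0_2 = 142
y0_2 = 16
x1_2 = 178
y1_2 = 129
cx_3 = 199
cy_3 = 358
r_3 = 29
x1_4 = 155
y1_4 = 243
cx_5 = 273
cy_5 = 206
r_5 = 51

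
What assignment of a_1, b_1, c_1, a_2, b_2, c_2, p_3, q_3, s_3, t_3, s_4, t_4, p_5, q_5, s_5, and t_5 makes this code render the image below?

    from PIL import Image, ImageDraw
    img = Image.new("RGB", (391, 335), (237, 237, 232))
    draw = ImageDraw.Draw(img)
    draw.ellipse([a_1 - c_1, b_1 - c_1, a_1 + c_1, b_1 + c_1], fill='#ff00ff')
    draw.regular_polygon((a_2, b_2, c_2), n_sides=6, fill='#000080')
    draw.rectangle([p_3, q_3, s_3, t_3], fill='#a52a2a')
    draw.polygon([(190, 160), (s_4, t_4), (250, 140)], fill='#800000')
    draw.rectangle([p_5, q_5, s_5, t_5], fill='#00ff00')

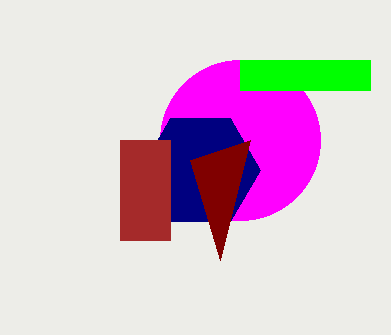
a_1 = 240; b_1 = 140; c_1 = 80; a_2 = 200; b_2 = 170; c_2 = 60; p_3 = 120; q_3 = 140; s_3 = 170; t_3 = 240; s_4 = 220; t_4 = 260; p_5 = 240; q_5 = 60; s_5 = 370; t_5 = 90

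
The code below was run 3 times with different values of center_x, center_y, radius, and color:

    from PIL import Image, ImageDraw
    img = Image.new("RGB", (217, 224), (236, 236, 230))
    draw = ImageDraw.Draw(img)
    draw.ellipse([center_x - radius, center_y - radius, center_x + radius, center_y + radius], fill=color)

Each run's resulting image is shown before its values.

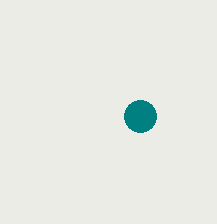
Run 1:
center_x = 140; center_y = 116; radius = 16; color = 'teal'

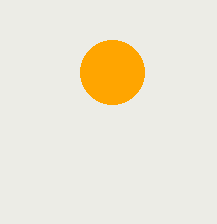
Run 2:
center_x = 112
center_y = 72
radius = 32
color = 'orange'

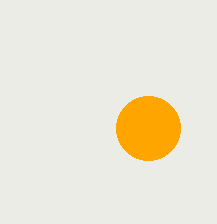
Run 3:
center_x = 148, center_y = 128, radius = 32, color = 'orange'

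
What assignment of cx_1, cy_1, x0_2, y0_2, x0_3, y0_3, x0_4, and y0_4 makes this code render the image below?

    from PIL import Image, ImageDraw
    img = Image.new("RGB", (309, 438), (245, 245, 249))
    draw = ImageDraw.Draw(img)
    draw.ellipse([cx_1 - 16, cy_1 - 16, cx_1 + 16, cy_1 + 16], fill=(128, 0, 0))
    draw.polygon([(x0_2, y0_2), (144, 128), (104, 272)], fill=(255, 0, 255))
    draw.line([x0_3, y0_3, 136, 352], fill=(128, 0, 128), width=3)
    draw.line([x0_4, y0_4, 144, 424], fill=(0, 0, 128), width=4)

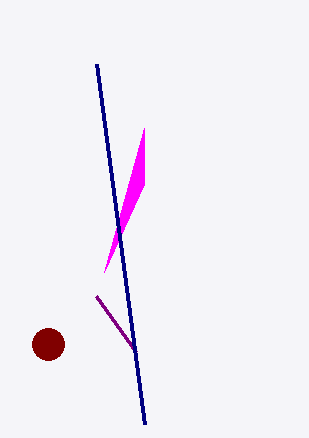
cx_1 = 48
cy_1 = 344
x0_2 = 144
y0_2 = 184
x0_3 = 96
y0_3 = 296
x0_4 = 96
y0_4 = 64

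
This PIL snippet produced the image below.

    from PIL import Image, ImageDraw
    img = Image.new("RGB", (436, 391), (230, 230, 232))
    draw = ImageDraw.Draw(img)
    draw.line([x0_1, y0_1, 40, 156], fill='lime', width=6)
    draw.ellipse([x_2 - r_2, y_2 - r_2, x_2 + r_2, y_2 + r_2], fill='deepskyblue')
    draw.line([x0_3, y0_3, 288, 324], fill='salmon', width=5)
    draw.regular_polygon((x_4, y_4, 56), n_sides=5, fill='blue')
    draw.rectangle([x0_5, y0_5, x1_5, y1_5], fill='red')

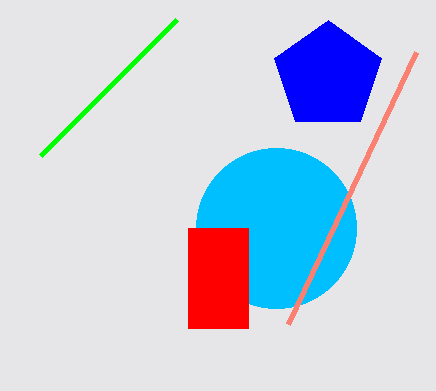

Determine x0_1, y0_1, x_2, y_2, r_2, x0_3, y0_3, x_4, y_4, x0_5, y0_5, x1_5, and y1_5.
x0_1 = 176, y0_1 = 20, x_2 = 276, y_2 = 228, r_2 = 80, x0_3 = 416, y0_3 = 52, x_4 = 328, y_4 = 76, x0_5 = 188, y0_5 = 228, x1_5 = 248, y1_5 = 328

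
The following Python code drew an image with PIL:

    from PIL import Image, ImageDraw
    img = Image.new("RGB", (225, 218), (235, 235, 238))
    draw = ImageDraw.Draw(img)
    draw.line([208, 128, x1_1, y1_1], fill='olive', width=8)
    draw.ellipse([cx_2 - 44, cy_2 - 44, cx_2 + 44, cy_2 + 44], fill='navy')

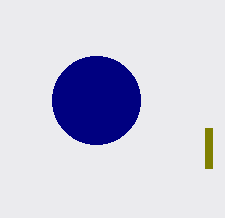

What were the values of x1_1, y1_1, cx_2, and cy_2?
x1_1 = 208, y1_1 = 168, cx_2 = 96, cy_2 = 100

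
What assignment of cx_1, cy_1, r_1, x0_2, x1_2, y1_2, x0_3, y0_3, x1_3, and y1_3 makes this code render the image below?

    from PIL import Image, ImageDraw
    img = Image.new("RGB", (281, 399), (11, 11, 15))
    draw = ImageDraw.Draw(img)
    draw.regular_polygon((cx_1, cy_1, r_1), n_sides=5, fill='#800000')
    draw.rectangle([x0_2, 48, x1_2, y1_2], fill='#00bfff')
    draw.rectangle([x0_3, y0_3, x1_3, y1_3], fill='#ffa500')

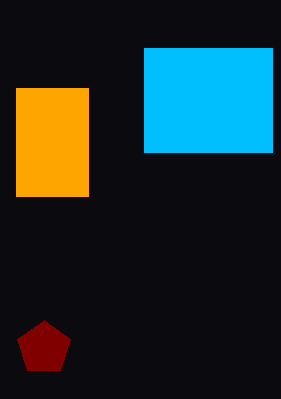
cx_1 = 44
cy_1 = 348
r_1 = 28
x0_2 = 144
x1_2 = 272
y1_2 = 152
x0_3 = 16
y0_3 = 88
x1_3 = 88
y1_3 = 196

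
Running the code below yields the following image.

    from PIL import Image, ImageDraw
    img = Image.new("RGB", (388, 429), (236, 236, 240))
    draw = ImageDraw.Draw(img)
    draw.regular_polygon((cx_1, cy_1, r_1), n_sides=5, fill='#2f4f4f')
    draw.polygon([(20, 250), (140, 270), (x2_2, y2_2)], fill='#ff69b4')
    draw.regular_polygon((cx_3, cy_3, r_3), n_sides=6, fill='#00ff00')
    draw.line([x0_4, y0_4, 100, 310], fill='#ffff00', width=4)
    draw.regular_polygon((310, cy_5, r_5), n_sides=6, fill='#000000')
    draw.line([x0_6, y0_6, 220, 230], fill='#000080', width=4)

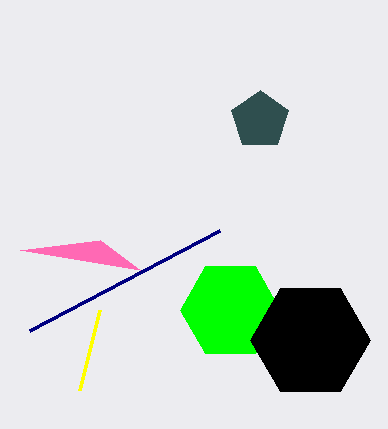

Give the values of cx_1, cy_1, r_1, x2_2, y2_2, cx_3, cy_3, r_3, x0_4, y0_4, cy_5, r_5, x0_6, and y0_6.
cx_1 = 260, cy_1 = 120, r_1 = 30, x2_2 = 100, y2_2 = 240, cx_3 = 230, cy_3 = 310, r_3 = 50, x0_4 = 80, y0_4 = 390, cy_5 = 340, r_5 = 60, x0_6 = 30, y0_6 = 330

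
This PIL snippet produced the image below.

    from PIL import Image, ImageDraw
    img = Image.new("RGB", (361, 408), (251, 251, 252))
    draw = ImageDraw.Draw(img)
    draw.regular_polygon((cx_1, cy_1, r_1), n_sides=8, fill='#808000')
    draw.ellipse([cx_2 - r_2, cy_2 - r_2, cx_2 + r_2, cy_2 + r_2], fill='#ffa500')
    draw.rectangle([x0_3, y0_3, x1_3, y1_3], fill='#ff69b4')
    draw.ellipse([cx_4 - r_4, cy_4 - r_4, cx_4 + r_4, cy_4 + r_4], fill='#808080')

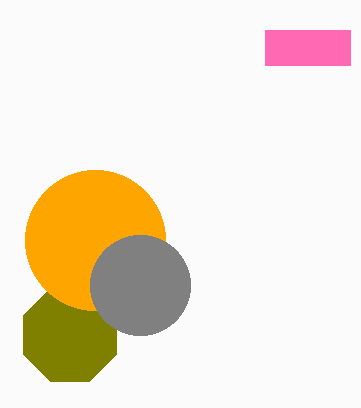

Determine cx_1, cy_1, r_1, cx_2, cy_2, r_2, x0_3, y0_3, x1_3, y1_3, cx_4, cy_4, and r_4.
cx_1 = 70, cy_1 = 335, r_1 = 50, cx_2 = 95, cy_2 = 240, r_2 = 70, x0_3 = 265, y0_3 = 30, x1_3 = 350, y1_3 = 65, cx_4 = 140, cy_4 = 285, r_4 = 50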